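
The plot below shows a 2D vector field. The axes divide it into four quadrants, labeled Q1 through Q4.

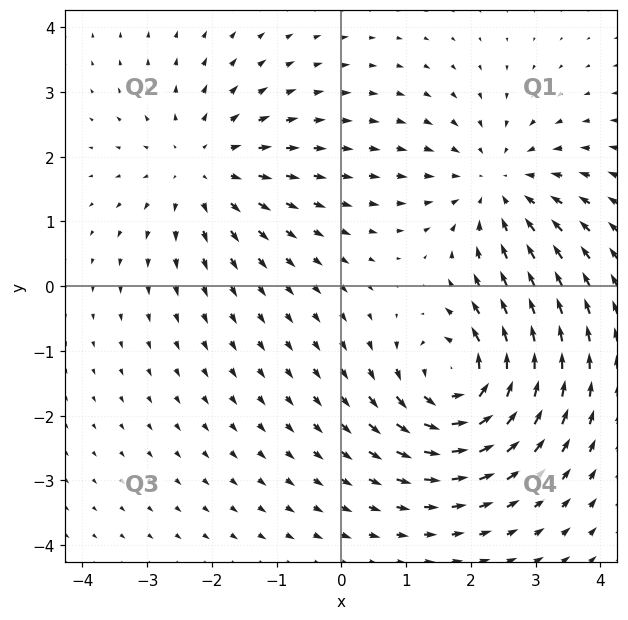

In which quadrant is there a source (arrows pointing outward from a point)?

Q2

The source sits at approximately (-2.1, 1.8), which lies in quadrant Q2. The divergence there is about +3, positive as expected for a source.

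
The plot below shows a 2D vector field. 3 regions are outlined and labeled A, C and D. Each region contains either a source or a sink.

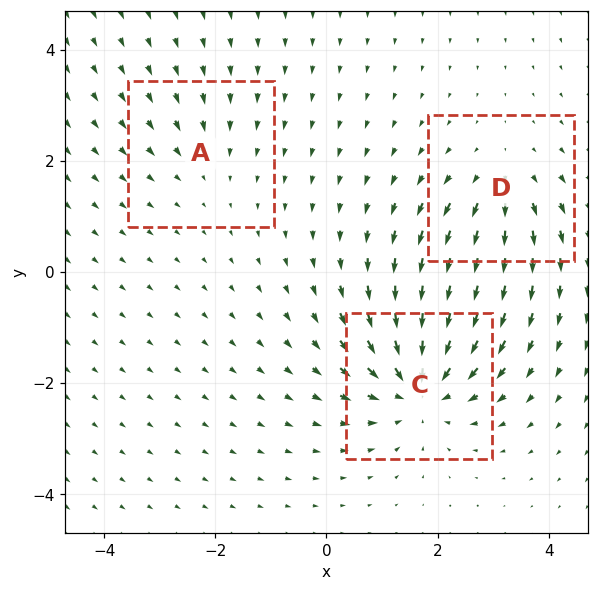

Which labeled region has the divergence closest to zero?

Divergence at each region's feature centre — A: about -2, C: about -5, D: about +3. Region A is closest to zero.

A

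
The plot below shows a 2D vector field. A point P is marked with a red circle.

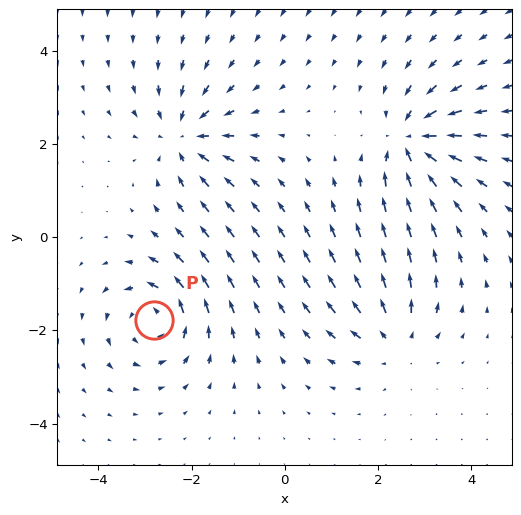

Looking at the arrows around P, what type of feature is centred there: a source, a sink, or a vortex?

vortex

At P (-2.8, -1.8) the arrows circulate counterclockwise. Divergence ≈0, curl about +6 — near-zero divergence with nonzero curl is a vortex.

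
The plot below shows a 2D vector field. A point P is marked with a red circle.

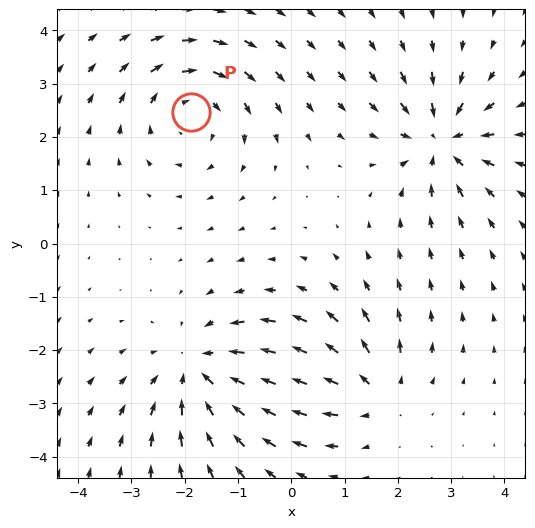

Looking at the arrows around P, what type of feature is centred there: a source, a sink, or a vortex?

At P (-1.9, 2.5) the arrows circulate clockwise. Divergence ≈0, curl about -4 — near-zero divergence with nonzero curl is a vortex.

vortex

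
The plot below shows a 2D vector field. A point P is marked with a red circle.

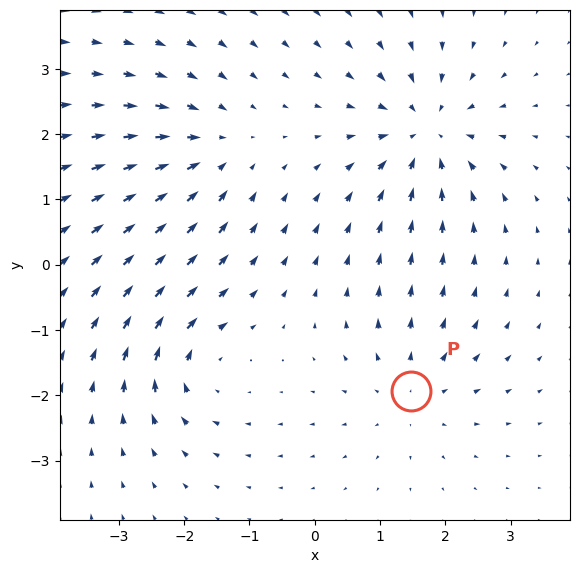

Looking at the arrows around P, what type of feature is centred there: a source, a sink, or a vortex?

At P (1.5, -1.9) the arrows spread outward. Divergence about +3, curl ≈0 — positive divergence with near-zero curl is a source.

source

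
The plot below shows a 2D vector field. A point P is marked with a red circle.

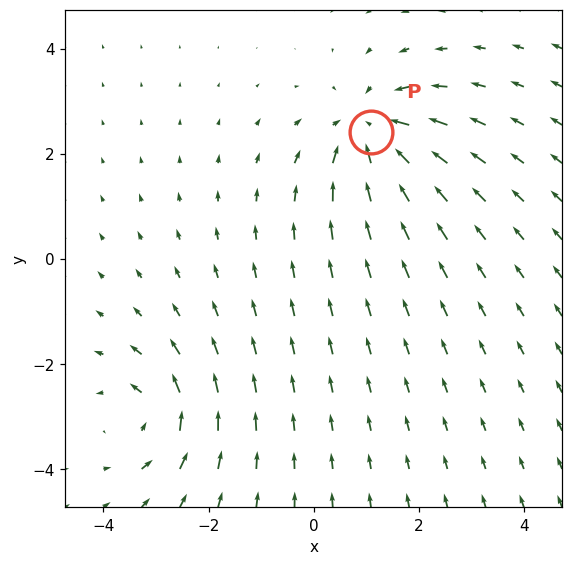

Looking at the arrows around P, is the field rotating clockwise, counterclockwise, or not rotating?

Near P at (1.1, 2.4) the arrows show no circulation. The curl there is ≈0.

not rotating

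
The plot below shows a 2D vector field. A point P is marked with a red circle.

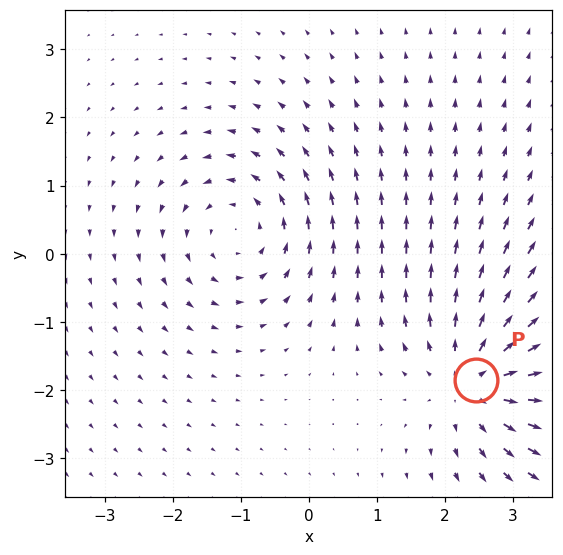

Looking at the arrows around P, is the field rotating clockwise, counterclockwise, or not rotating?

not rotating

Near P at (2.5, -1.9) the arrows show no circulation. The curl there is ≈0.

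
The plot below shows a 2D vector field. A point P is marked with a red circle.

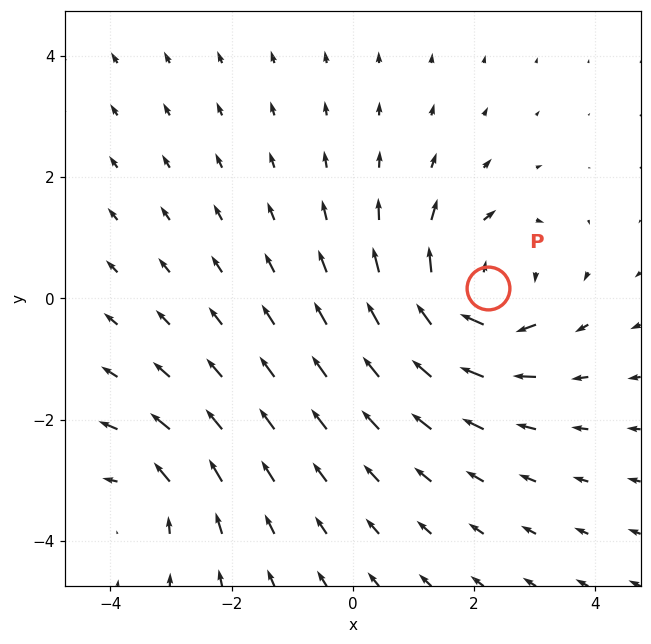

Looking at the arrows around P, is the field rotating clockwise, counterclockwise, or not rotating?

clockwise

Near P at (2.2, 0.2) the arrows circulate clockwise. The curl (z-component) there is about -5; negative curl means clockwise rotation.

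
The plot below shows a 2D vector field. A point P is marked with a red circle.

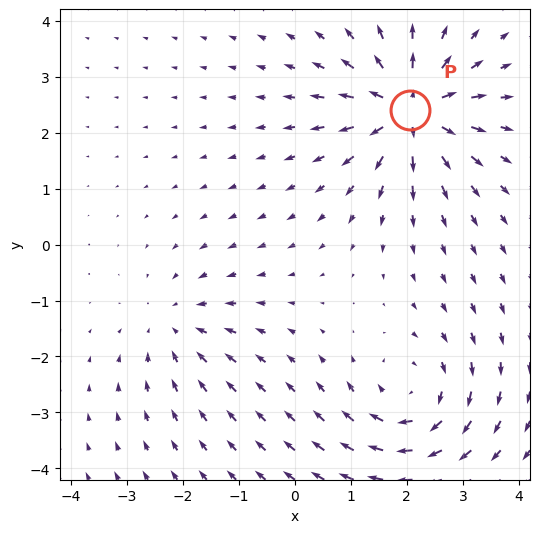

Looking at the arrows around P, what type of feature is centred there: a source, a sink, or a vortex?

At P (2.1, 2.4) the arrows spread outward. Divergence about +6, curl ≈0 — positive divergence with near-zero curl is a source.

source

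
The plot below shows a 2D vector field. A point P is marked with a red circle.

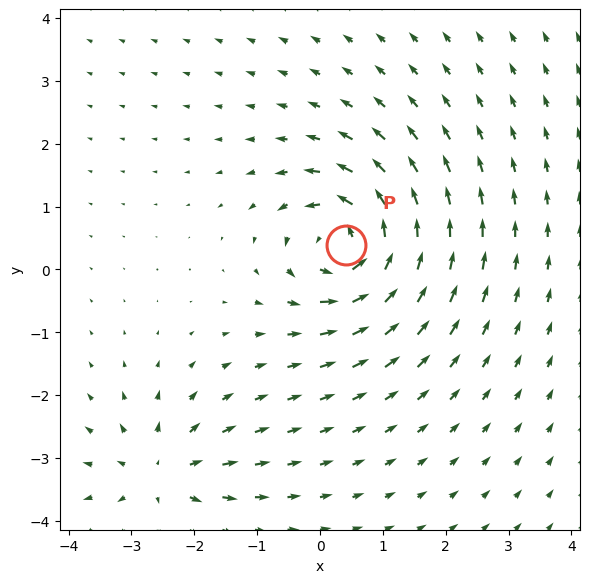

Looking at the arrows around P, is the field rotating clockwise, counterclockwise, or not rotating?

Near P at (0.4, 0.4) the arrows circulate counterclockwise. The curl (z-component) there is about +6; positive curl means counterclockwise rotation.

counterclockwise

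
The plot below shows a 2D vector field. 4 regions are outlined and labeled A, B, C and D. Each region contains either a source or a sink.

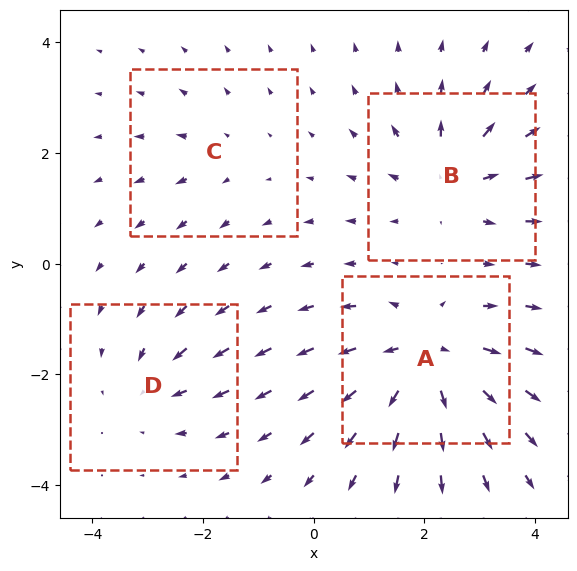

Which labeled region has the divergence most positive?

A

Divergence at each region's feature centre — A: about +7, B: about +5, C: about +2, D: about -3. Region A is most positive.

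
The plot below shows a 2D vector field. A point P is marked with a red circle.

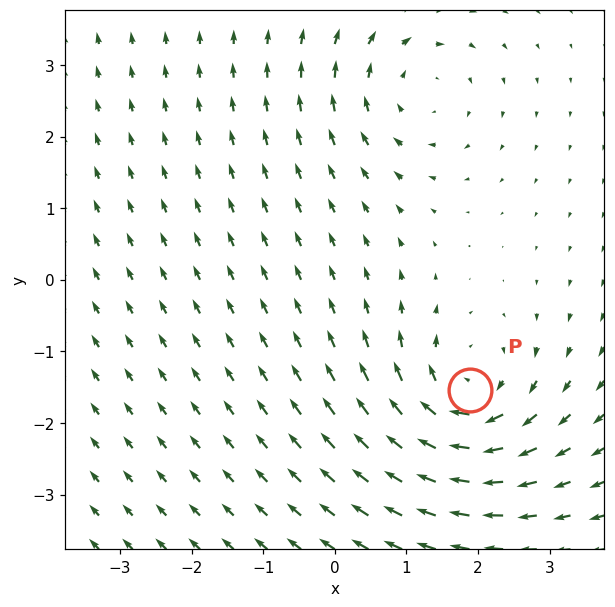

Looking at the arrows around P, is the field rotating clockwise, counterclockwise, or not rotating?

clockwise

Near P at (1.9, -1.5) the arrows circulate clockwise. The curl (z-component) there is about -6; negative curl means clockwise rotation.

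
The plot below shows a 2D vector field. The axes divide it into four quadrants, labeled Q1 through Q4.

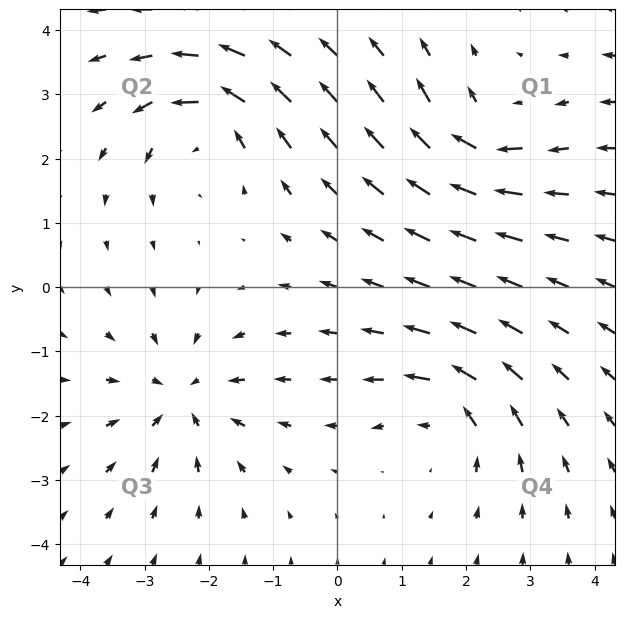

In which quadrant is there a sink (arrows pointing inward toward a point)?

The sink sits at approximately (-2.4, -1.7), which lies in quadrant Q3. The divergence there is about -4, negative as expected for a sink.

Q3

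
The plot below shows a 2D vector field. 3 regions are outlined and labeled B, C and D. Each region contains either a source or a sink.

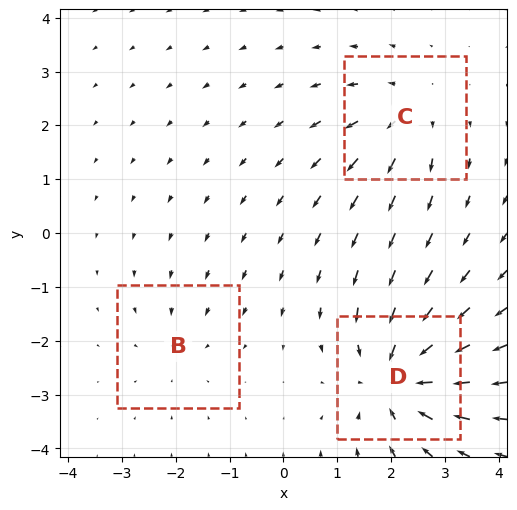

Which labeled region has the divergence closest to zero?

Divergence at each region's feature centre — B: about -2, C: about +3, D: about -5. Region B is closest to zero.

B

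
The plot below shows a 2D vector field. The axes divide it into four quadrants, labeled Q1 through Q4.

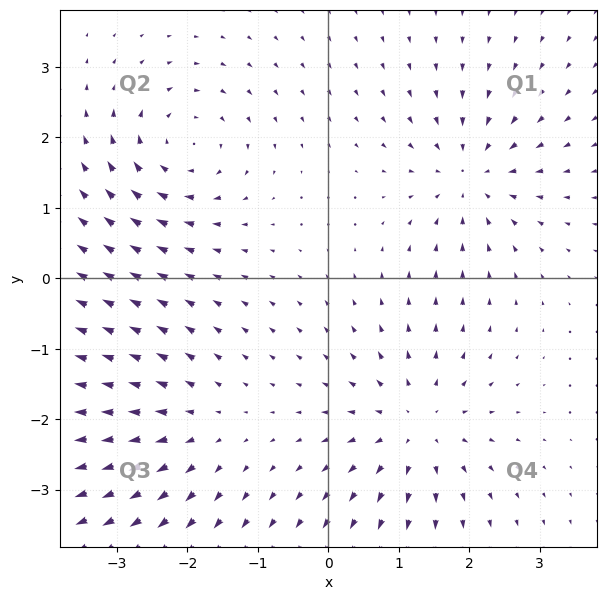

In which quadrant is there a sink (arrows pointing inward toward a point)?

The sink sits at approximately (2.0, 1.5), which lies in quadrant Q1. The divergence there is about -5, negative as expected for a sink.

Q1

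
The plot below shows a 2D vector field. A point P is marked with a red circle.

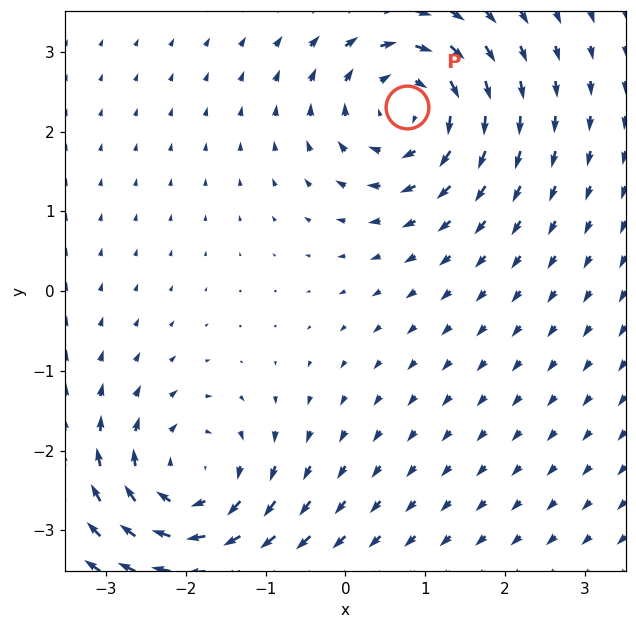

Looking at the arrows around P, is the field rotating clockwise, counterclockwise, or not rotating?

clockwise

Near P at (0.8, 2.3) the arrows circulate clockwise. The curl (z-component) there is about -5; negative curl means clockwise rotation.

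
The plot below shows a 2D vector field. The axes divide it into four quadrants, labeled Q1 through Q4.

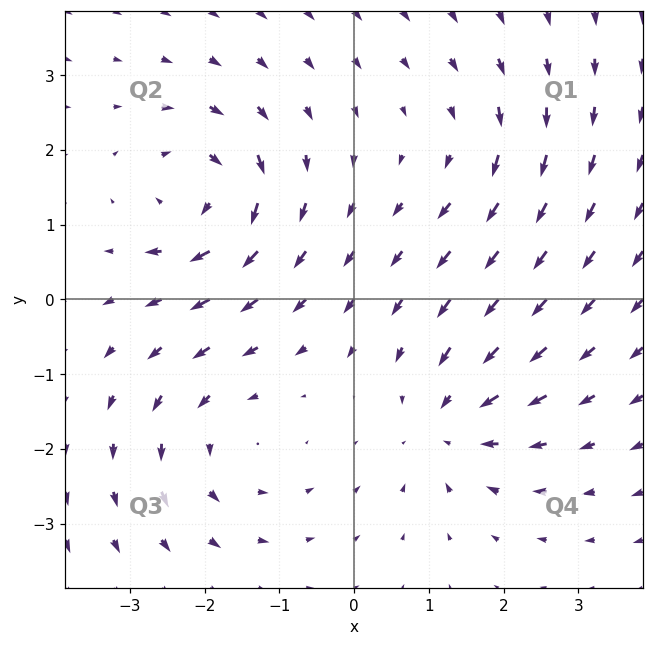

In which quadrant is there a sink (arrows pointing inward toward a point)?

Q4

The sink sits at approximately (1.3, -1.7), which lies in quadrant Q4. The divergence there is about -4, negative as expected for a sink.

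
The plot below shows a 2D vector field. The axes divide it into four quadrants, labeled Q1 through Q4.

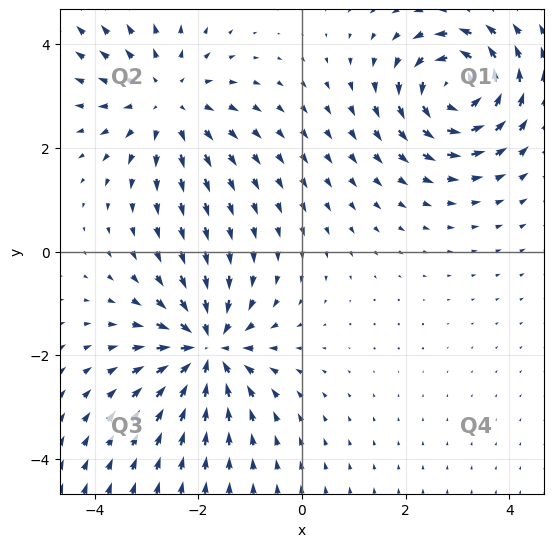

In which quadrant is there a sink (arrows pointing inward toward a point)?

Q3

The sink sits at approximately (-1.8, -1.9), which lies in quadrant Q3. The divergence there is about -6, negative as expected for a sink.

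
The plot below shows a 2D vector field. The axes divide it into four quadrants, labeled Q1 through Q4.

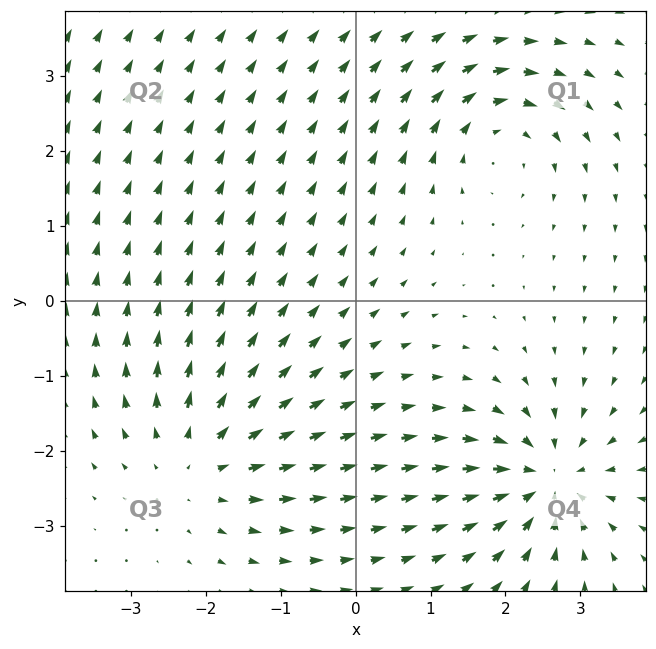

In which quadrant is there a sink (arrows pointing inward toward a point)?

Q4

The sink sits at approximately (2.6, -2.4), which lies in quadrant Q4. The divergence there is about -6, negative as expected for a sink.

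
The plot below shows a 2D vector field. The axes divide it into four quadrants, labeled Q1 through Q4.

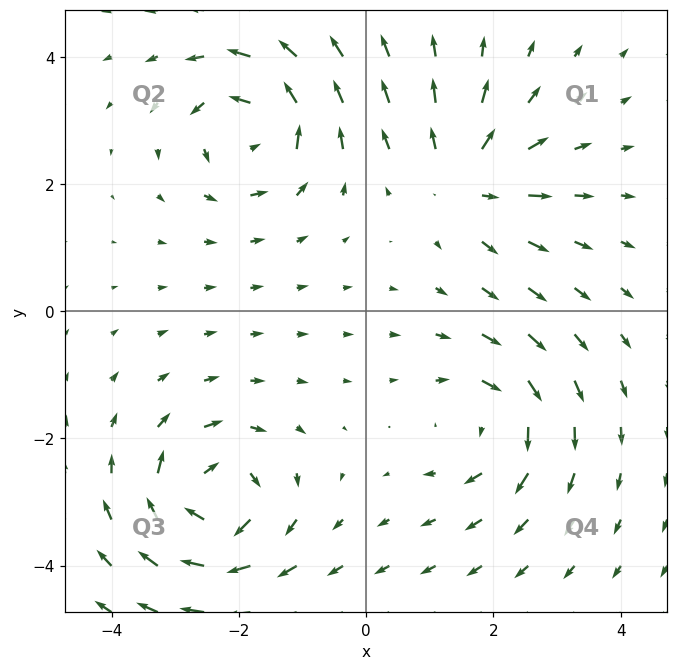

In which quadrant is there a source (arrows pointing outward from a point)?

Q1

The source sits at approximately (1.6, 2.1), which lies in quadrant Q1. The divergence there is about +4, positive as expected for a source.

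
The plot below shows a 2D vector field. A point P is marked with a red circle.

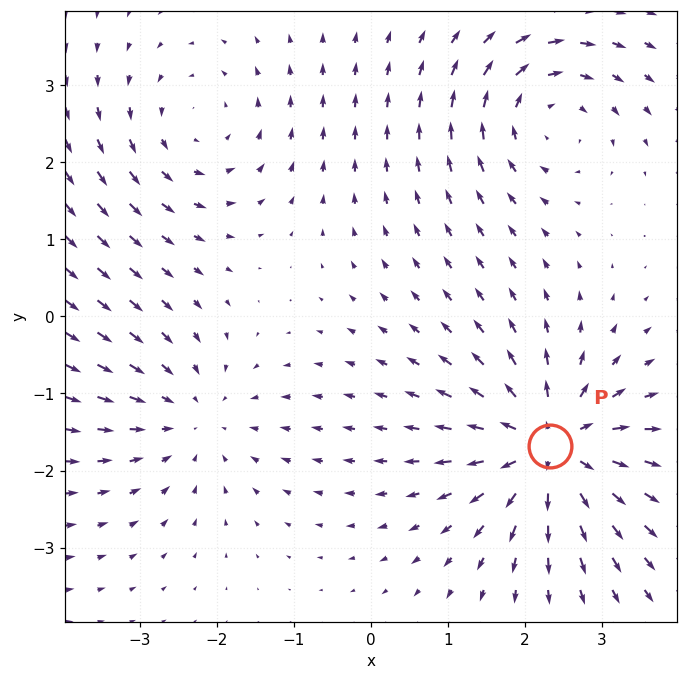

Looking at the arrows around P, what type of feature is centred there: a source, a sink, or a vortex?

source

At P (2.3, -1.7) the arrows spread outward. Divergence about +5, curl ≈0 — positive divergence with near-zero curl is a source.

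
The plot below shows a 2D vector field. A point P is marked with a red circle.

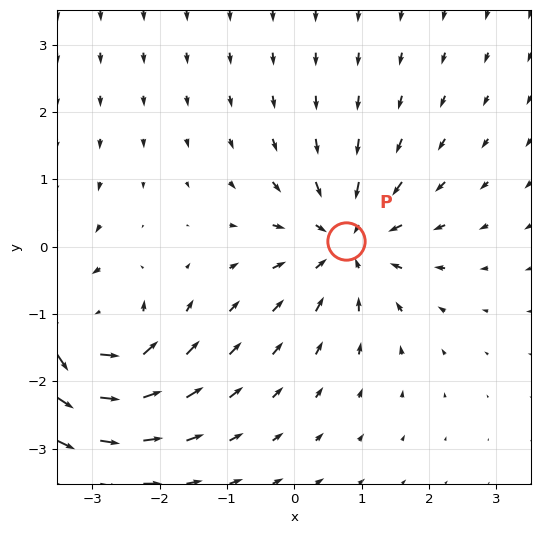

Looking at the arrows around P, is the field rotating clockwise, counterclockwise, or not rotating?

Near P at (0.8, 0.1) the arrows show no circulation. The curl there is ≈0.

not rotating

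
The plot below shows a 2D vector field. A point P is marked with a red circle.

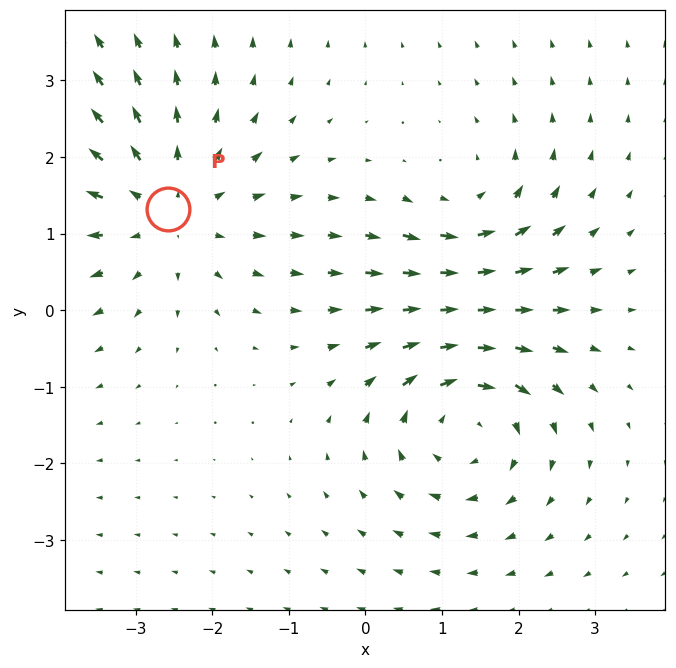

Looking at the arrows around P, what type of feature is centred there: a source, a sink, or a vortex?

At P (-2.6, 1.3) the arrows spread outward. Divergence about +4, curl ≈0 — positive divergence with near-zero curl is a source.

source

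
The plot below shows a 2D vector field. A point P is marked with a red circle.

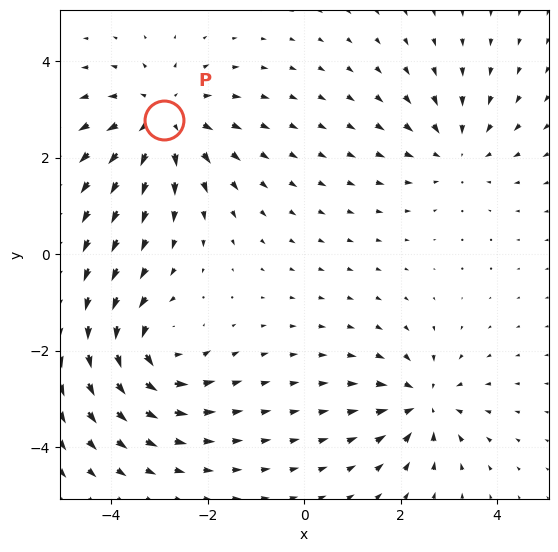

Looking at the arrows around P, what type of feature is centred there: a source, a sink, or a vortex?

source

At P (-2.9, 2.8) the arrows spread outward. Divergence about +4, curl ≈0 — positive divergence with near-zero curl is a source.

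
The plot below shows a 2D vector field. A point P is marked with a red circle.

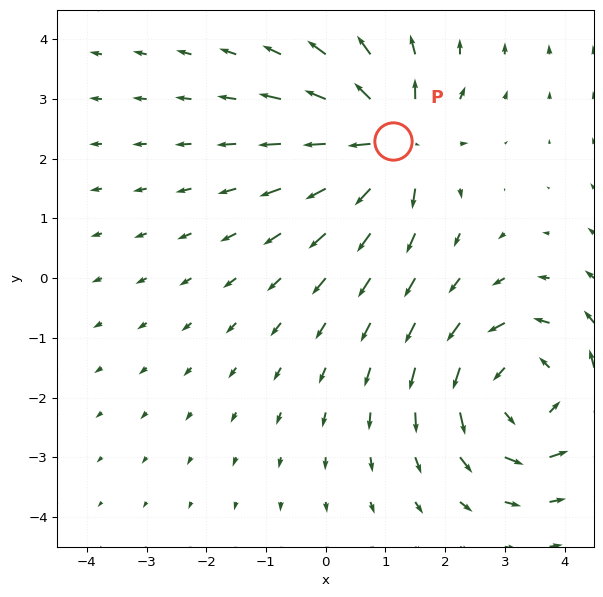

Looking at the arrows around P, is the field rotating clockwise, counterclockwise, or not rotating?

not rotating

Near P at (1.1, 2.3) the arrows show no circulation. The curl there is ≈0.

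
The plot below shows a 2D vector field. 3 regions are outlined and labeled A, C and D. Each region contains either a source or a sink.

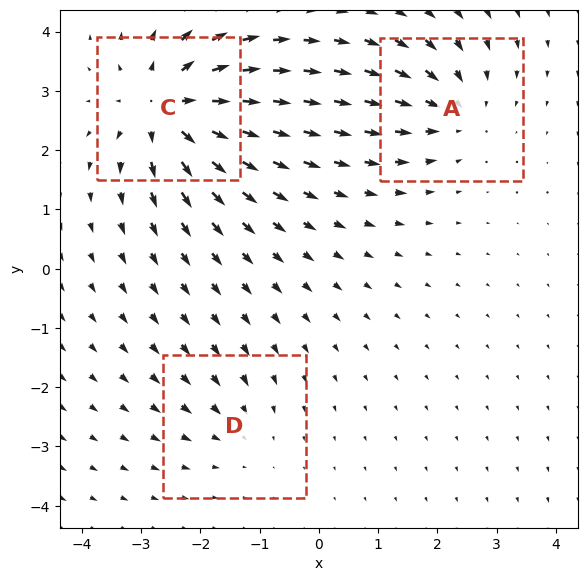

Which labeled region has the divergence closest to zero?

Divergence at each region's feature centre — A: about -3, C: about +6, D: about -2. Region D is closest to zero.

D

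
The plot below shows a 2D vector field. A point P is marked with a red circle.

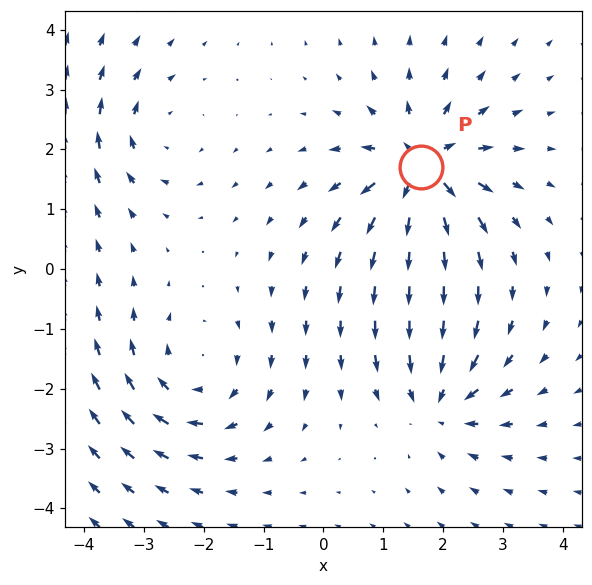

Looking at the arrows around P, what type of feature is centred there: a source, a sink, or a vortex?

source

At P (1.6, 1.7) the arrows spread outward. Divergence about +6, curl ≈0 — positive divergence with near-zero curl is a source.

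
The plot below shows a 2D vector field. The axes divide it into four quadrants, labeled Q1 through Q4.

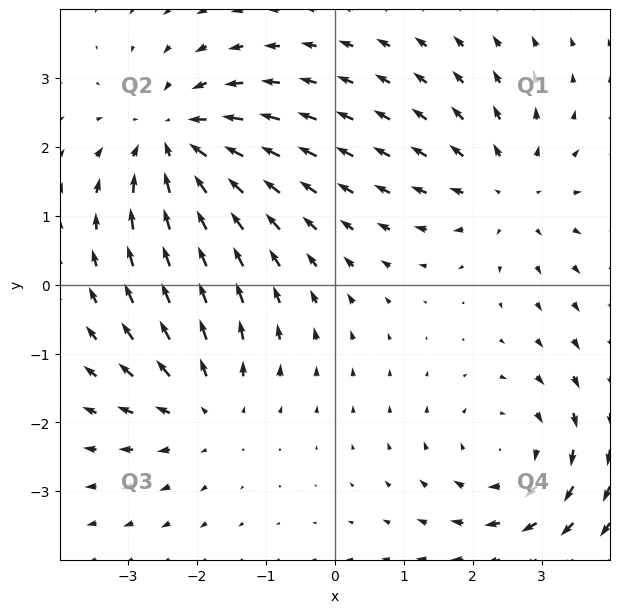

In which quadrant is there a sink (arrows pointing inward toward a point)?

The sink sits at approximately (-2.3, 2.1), which lies in quadrant Q2. The divergence there is about -5, negative as expected for a sink.

Q2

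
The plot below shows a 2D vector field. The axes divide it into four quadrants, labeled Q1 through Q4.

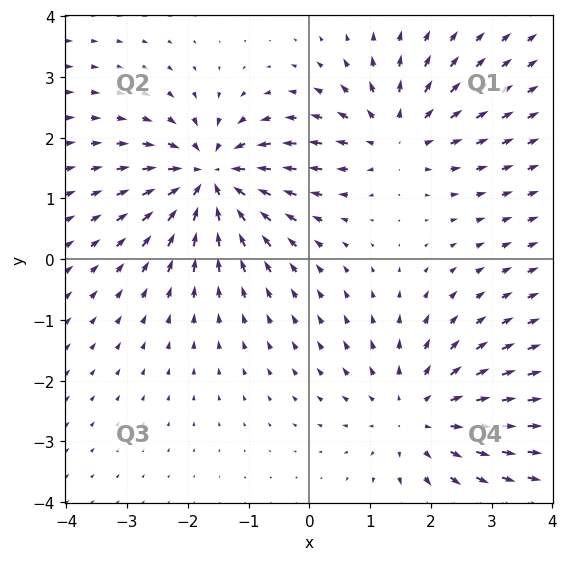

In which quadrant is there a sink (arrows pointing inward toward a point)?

The sink sits at approximately (-1.6, 1.3), which lies in quadrant Q2. The divergence there is about -6, negative as expected for a sink.

Q2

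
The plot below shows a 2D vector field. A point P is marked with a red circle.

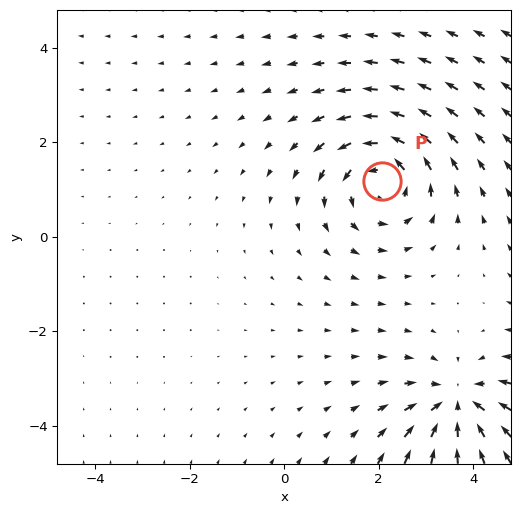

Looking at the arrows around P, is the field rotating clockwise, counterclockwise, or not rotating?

Near P at (2.1, 1.2) the arrows circulate counterclockwise. The curl (z-component) there is about +3; positive curl means counterclockwise rotation.

counterclockwise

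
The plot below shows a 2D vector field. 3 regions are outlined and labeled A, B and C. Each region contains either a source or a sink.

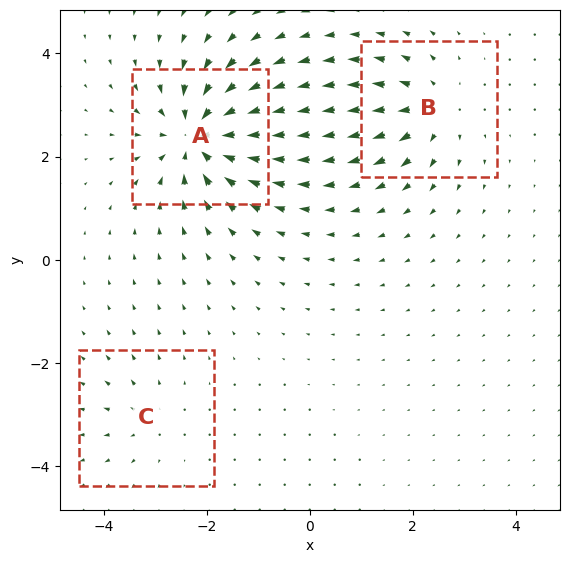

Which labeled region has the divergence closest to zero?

C

Divergence at each region's feature centre — A: about -6, B: about +4, C: about +2. Region C is closest to zero.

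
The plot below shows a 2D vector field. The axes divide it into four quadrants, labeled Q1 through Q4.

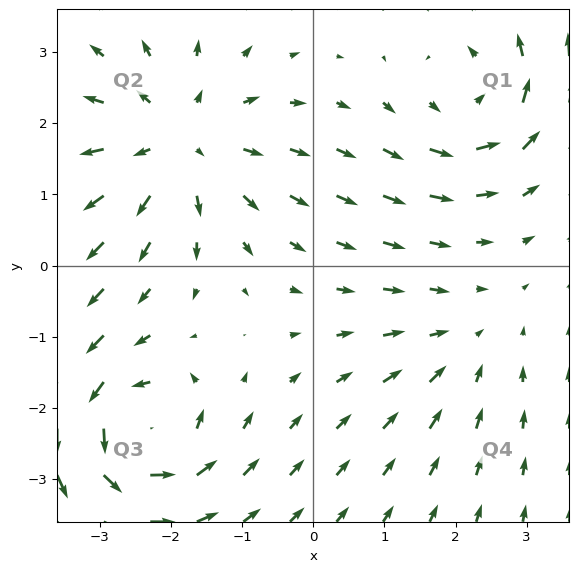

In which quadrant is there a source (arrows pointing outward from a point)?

The source sits at approximately (-1.9, 1.7), which lies in quadrant Q2. The divergence there is about +4, positive as expected for a source.

Q2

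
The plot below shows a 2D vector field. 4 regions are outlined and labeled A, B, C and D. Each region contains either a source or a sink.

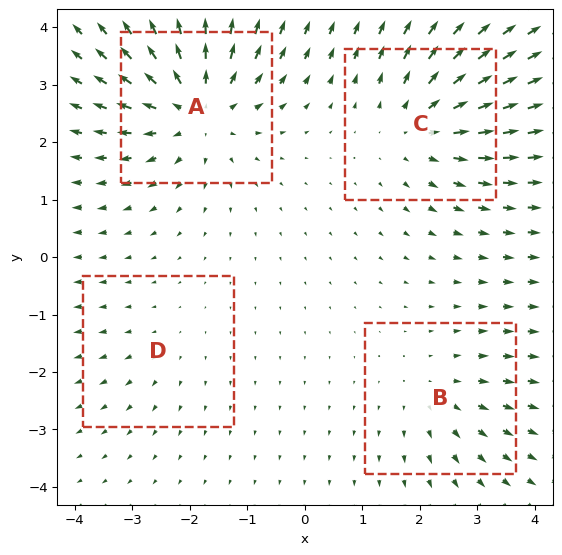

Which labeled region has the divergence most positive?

A

Divergence at each region's feature centre — A: about +7, B: about +3, C: about +5, D: about +2. Region A is most positive.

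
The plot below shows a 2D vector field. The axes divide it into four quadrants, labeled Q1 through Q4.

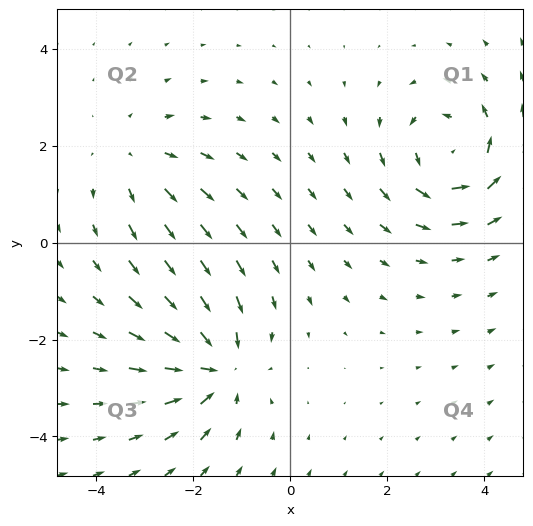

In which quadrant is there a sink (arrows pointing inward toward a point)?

The sink sits at approximately (-1.5, -2.6), which lies in quadrant Q3. The divergence there is about -5, negative as expected for a sink.

Q3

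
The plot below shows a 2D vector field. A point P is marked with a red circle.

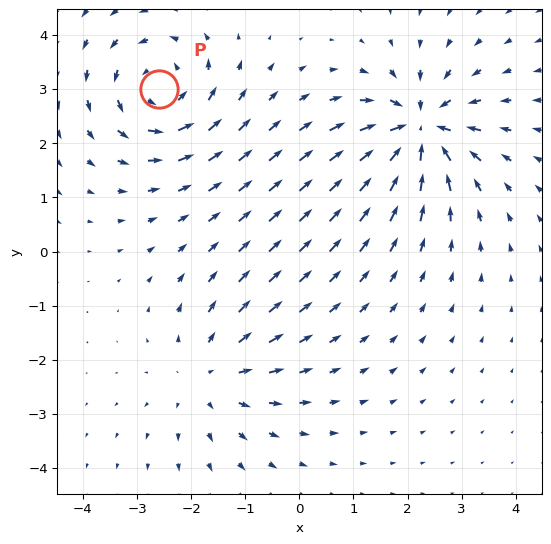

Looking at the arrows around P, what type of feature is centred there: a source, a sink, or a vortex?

vortex

At P (-2.6, 3.0) the arrows circulate counterclockwise. Divergence ≈0, curl about +5 — near-zero divergence with nonzero curl is a vortex.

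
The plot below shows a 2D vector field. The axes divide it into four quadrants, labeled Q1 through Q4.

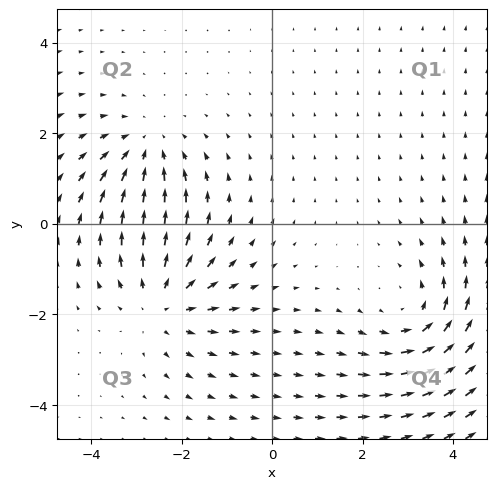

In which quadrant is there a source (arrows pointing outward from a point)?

The source sits at approximately (-2.4, -1.7), which lies in quadrant Q3. The divergence there is about +3, positive as expected for a source.

Q3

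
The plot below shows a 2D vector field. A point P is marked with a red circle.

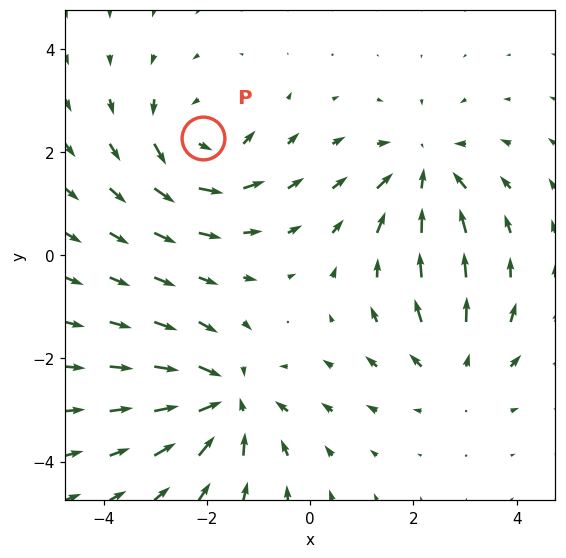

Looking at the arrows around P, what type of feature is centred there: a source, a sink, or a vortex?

vortex

At P (-2.1, 2.3) the arrows circulate counterclockwise. Divergence ≈0, curl about +5 — near-zero divergence with nonzero curl is a vortex.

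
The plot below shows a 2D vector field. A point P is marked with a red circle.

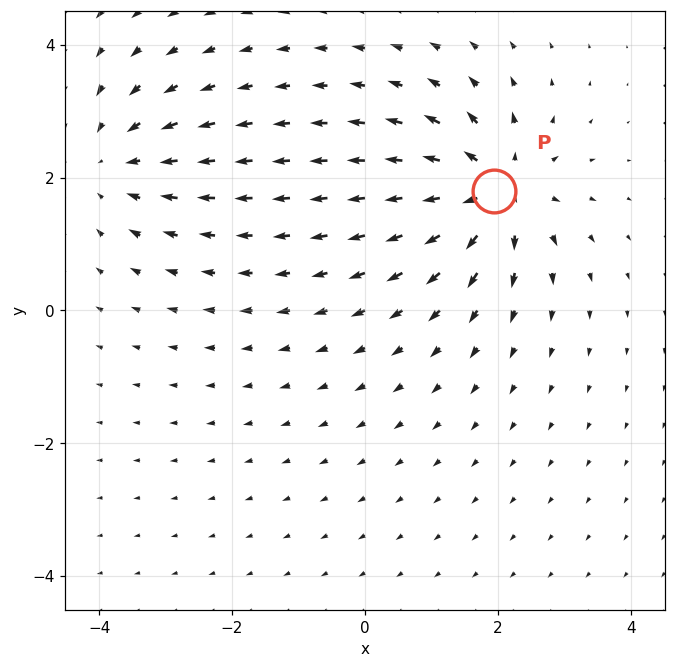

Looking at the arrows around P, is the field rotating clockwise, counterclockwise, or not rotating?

not rotating

Near P at (1.9, 1.8) the arrows show no circulation. The curl there is ≈0.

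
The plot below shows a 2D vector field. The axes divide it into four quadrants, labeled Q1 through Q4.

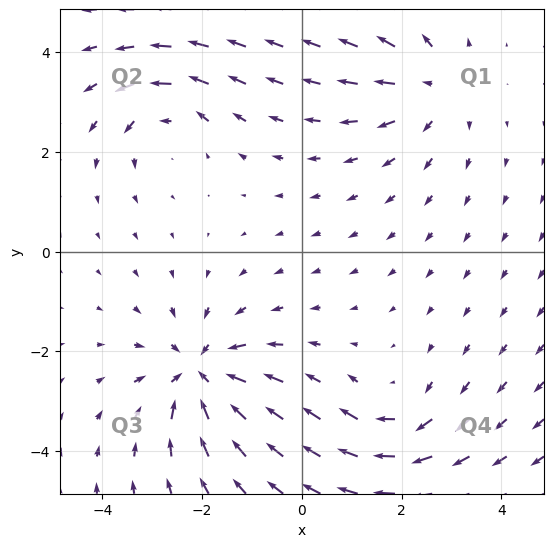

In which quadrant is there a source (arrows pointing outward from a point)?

Q1

The source sits at approximately (2.7, 3.3), which lies in quadrant Q1. The divergence there is about +3, positive as expected for a source.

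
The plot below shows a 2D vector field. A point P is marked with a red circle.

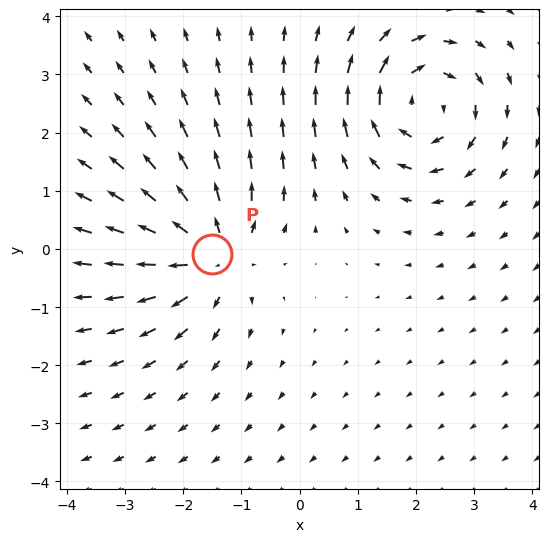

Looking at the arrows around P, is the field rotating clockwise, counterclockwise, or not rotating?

Near P at (-1.5, -0.1) the arrows show no circulation. The curl there is ≈0.

not rotating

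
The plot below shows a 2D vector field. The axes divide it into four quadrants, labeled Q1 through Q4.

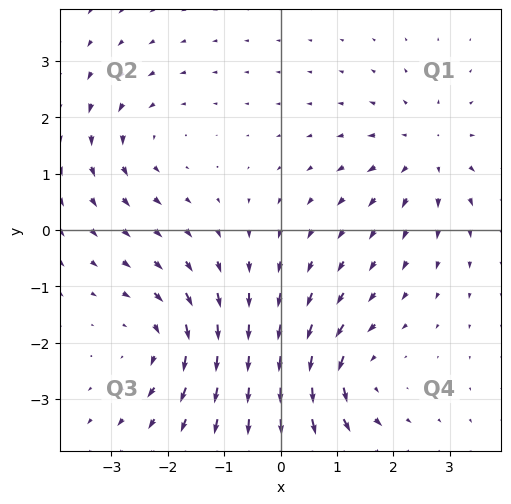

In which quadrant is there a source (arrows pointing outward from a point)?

The source sits at approximately (2.6, 1.4), which lies in quadrant Q1. The divergence there is about +4, positive as expected for a source.

Q1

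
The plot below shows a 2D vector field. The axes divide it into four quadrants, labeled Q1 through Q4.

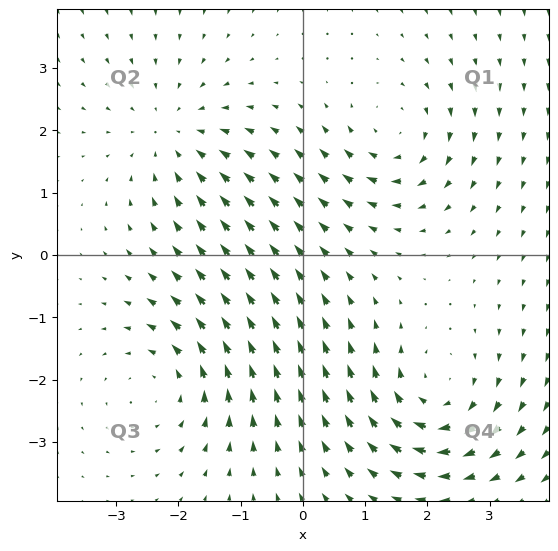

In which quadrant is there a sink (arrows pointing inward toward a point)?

The sink sits at approximately (-2.1, 1.9), which lies in quadrant Q2. The divergence there is about -3, negative as expected for a sink.

Q2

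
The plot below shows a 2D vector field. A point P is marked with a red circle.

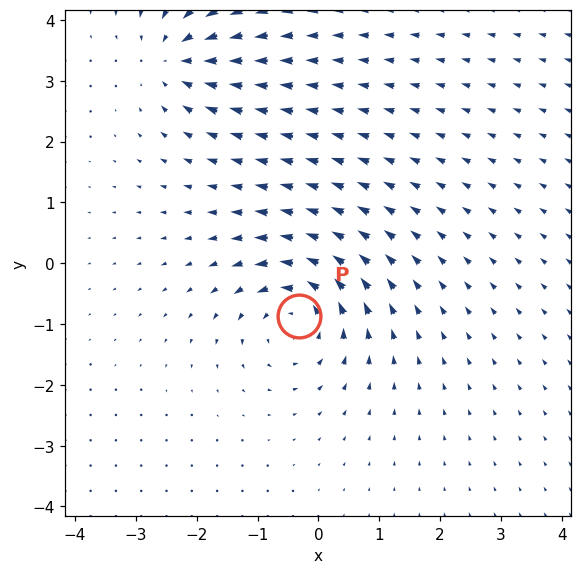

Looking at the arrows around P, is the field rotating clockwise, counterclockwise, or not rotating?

Near P at (-0.3, -0.9) the arrows circulate counterclockwise. The curl (z-component) there is about +6; positive curl means counterclockwise rotation.

counterclockwise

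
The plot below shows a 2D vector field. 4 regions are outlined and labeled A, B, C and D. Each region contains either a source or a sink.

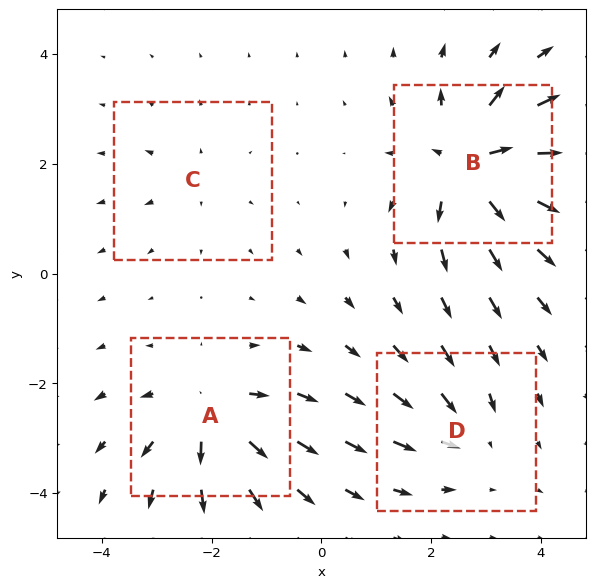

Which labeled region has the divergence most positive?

Divergence at each region's feature centre — A: about +6, B: about +8, C: about +2, D: about -4. Region B is most positive.

B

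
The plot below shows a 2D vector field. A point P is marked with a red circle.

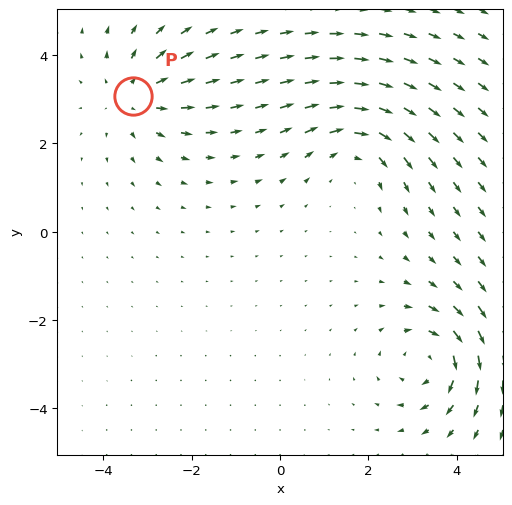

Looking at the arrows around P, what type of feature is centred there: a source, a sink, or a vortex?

At P (-3.3, 3.1) the arrows spread outward. Divergence about +3, curl ≈0 — positive divergence with near-zero curl is a source.

source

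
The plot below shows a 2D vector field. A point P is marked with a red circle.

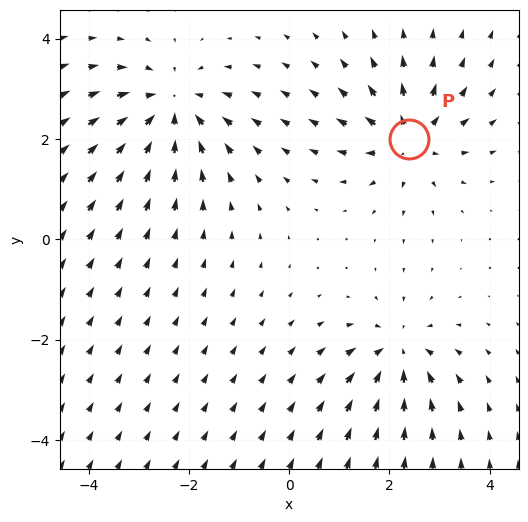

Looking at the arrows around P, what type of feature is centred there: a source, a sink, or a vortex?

source

At P (2.4, 2.0) the arrows spread outward. Divergence about +4, curl ≈0 — positive divergence with near-zero curl is a source.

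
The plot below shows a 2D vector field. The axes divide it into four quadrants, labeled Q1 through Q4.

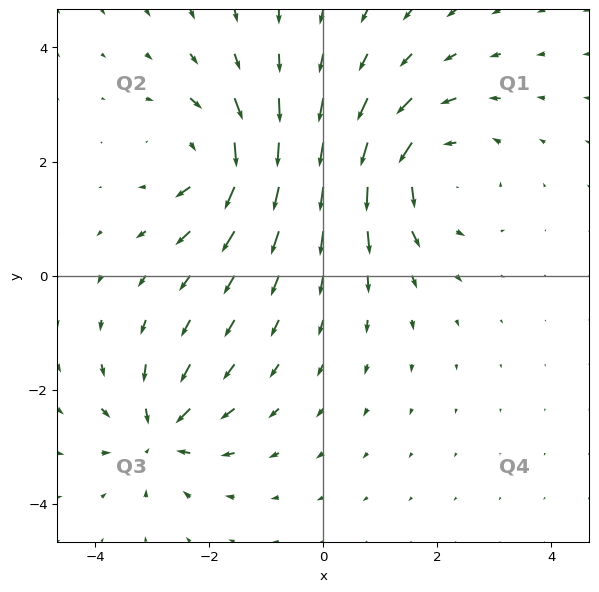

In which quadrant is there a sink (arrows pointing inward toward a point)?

The sink sits at approximately (-2.9, -2.7), which lies in quadrant Q3. The divergence there is about -5, negative as expected for a sink.

Q3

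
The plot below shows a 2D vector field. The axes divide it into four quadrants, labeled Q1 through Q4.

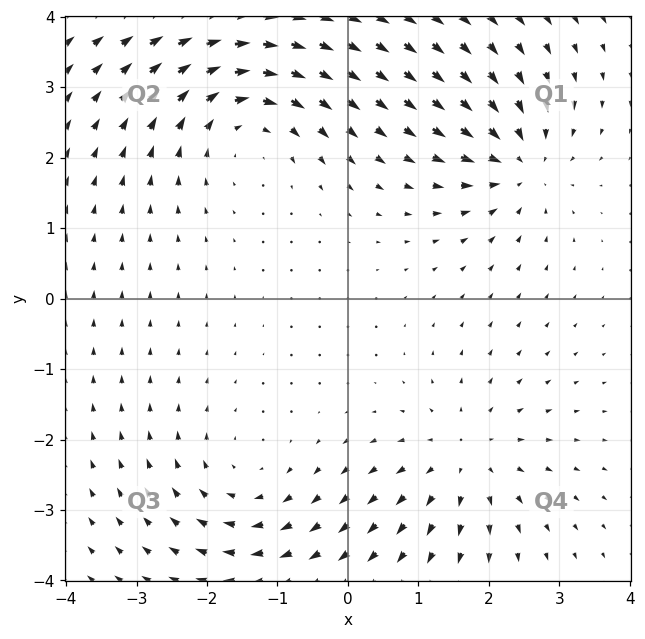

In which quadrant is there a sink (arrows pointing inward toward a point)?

The sink sits at approximately (2.4, 1.9), which lies in quadrant Q1. The divergence there is about -5, negative as expected for a sink.

Q1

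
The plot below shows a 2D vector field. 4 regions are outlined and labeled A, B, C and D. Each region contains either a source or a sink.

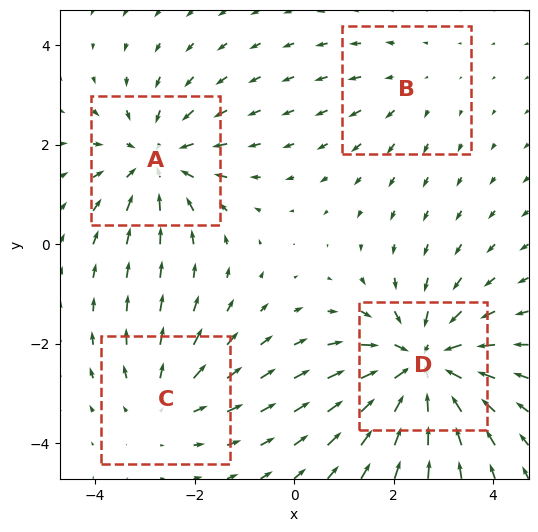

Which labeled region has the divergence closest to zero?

B

Divergence at each region's feature centre — A: about -5, B: about +2, C: about +3, D: about -6. Region B is closest to zero.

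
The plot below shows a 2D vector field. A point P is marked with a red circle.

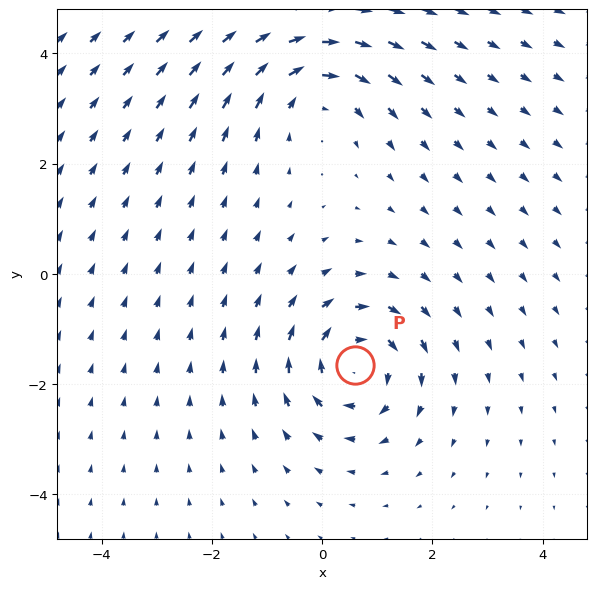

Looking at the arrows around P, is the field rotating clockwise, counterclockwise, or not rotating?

clockwise

Near P at (0.6, -1.7) the arrows circulate clockwise. The curl (z-component) there is about -3; negative curl means clockwise rotation.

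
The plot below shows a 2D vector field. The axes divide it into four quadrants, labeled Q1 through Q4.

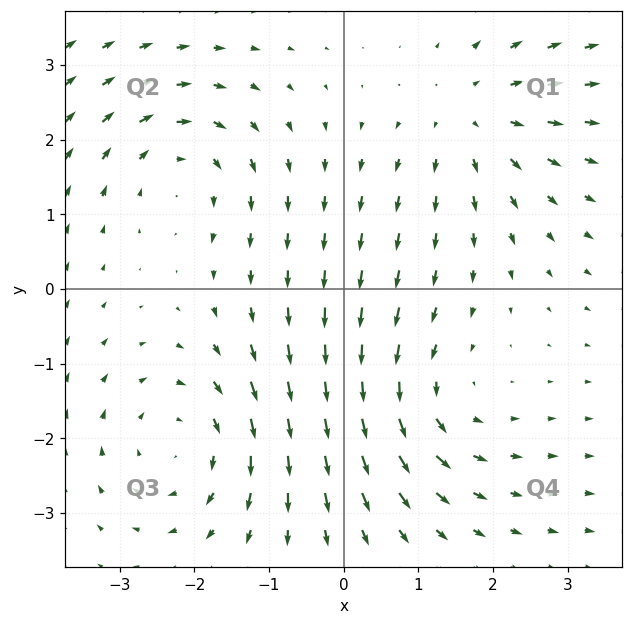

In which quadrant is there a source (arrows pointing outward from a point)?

The source sits at approximately (1.7, 2.3), which lies in quadrant Q1. The divergence there is about +3, positive as expected for a source.

Q1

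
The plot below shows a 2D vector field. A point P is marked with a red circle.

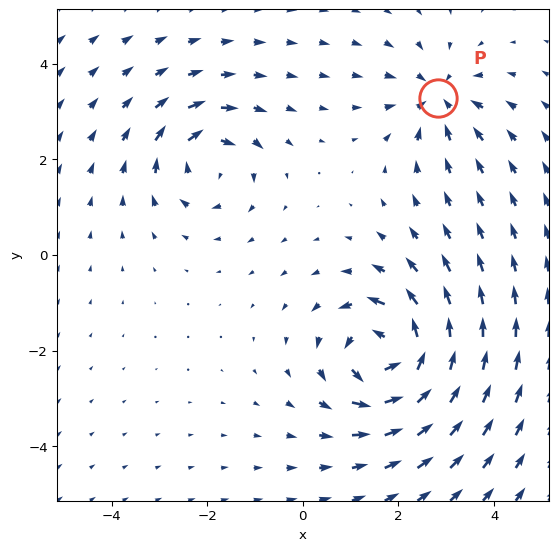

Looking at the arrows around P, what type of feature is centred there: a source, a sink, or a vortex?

sink

At P (2.8, 3.3) the arrows converge inward. Divergence about -4, curl ≈0 — negative divergence with near-zero curl is a sink.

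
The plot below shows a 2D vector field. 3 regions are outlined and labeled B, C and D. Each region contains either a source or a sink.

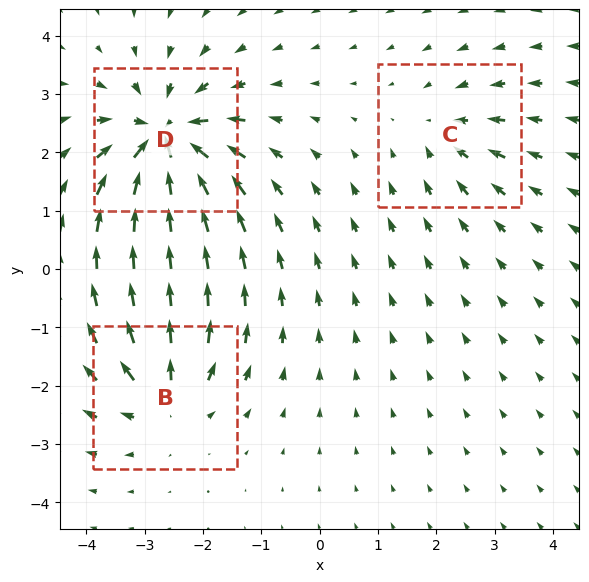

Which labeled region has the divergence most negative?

D

Divergence at each region's feature centre — B: about +4, C: about -2, D: about -6. Region D is most negative.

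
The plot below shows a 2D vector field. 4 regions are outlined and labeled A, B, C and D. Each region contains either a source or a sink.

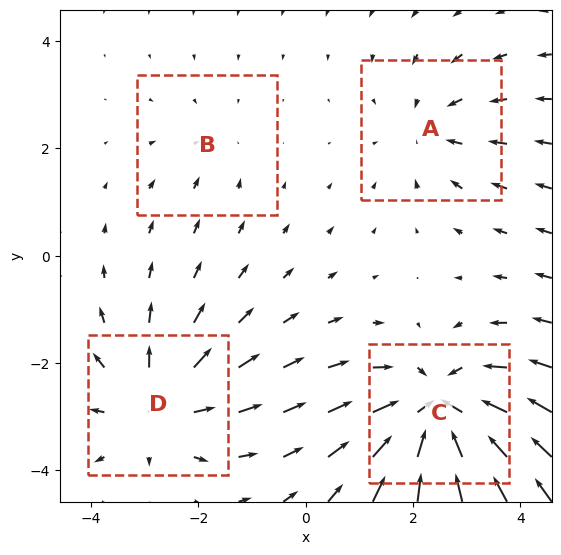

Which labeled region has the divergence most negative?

C

Divergence at each region's feature centre — A: about -3, B: about -2, C: about -6, D: about +4. Region C is most negative.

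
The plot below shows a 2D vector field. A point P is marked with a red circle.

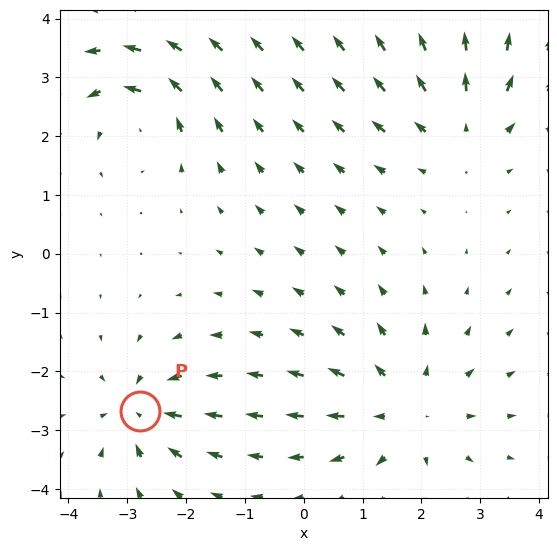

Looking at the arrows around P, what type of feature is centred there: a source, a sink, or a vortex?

sink

At P (-2.8, -2.7) the arrows converge inward. Divergence about -4, curl ≈0 — negative divergence with near-zero curl is a sink.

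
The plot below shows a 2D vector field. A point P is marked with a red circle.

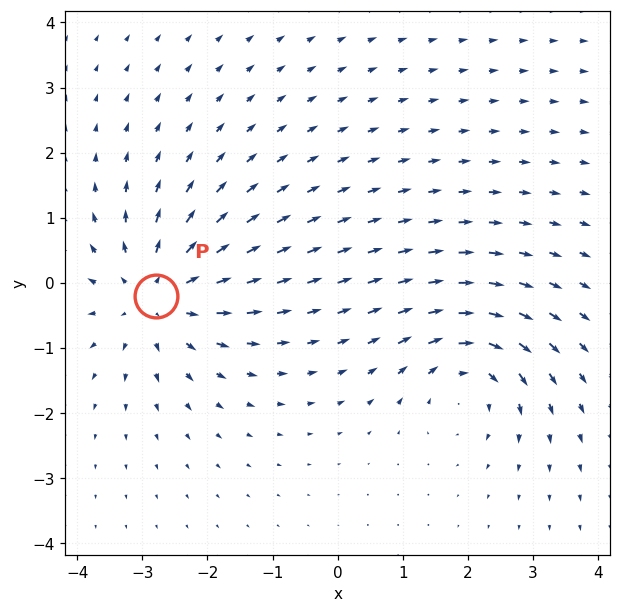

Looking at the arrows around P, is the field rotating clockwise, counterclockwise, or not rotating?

Near P at (-2.8, -0.2) the arrows show no circulation. The curl there is ≈0.

not rotating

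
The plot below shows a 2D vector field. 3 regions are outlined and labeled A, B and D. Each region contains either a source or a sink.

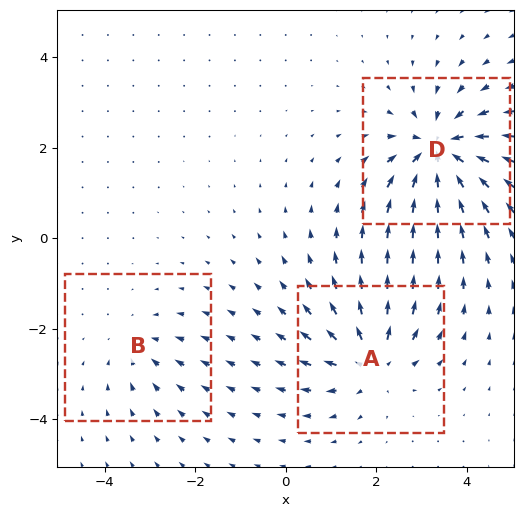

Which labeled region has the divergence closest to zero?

B

Divergence at each region's feature centre — A: about +4, B: about -2, D: about -5. Region B is closest to zero.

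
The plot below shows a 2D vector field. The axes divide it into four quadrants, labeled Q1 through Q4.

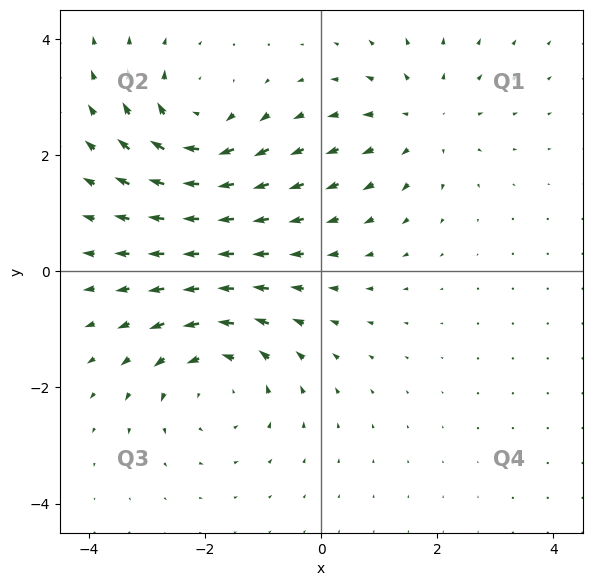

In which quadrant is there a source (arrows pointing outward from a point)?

The source sits at approximately (1.7, 2.6), which lies in quadrant Q1. The divergence there is about +3, positive as expected for a source.

Q1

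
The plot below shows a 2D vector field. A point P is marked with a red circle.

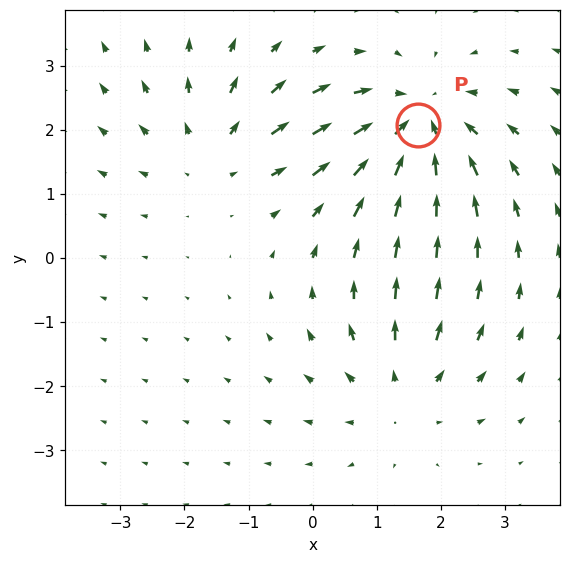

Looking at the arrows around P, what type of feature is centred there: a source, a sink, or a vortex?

At P (1.6, 2.1) the arrows converge inward. Divergence about -4, curl ≈0 — negative divergence with near-zero curl is a sink.

sink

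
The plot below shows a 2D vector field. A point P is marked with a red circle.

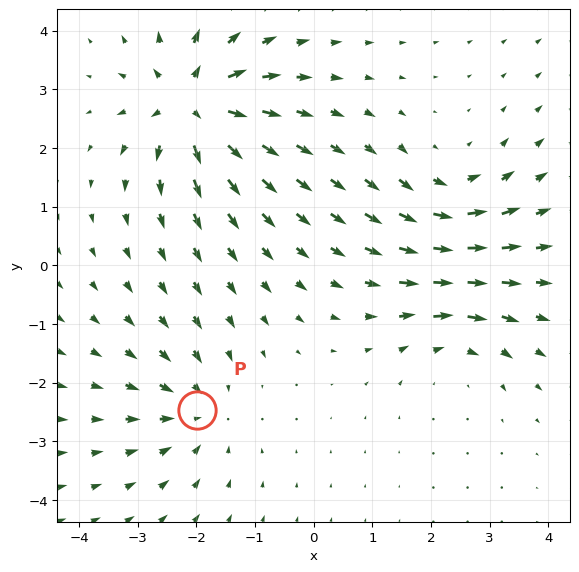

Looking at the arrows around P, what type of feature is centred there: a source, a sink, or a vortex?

At P (-2.0, -2.5) the arrows converge inward. Divergence about -3, curl ≈0 — negative divergence with near-zero curl is a sink.

sink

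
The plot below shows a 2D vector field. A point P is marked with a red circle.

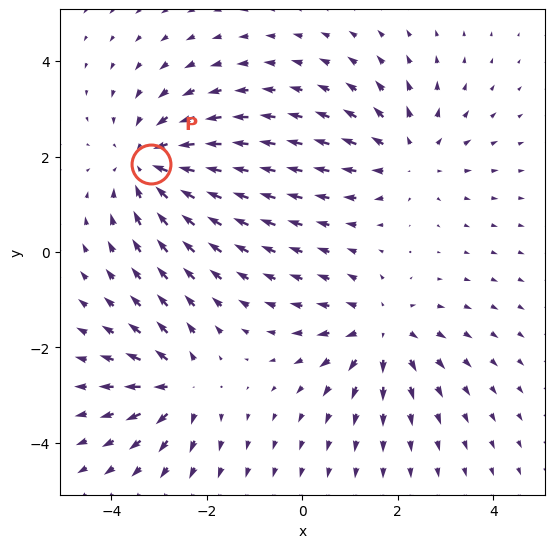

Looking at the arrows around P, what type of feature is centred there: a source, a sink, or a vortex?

sink

At P (-3.2, 1.9) the arrows converge inward. Divergence about -4, curl ≈0 — negative divergence with near-zero curl is a sink.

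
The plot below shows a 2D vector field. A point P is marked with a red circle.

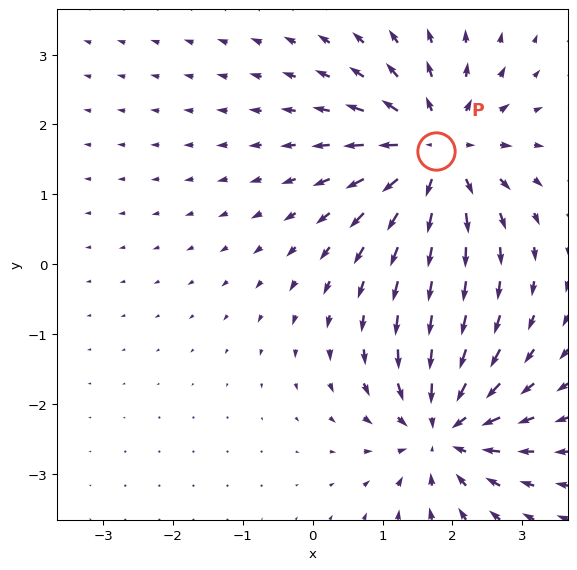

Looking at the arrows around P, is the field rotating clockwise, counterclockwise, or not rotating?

Near P at (1.8, 1.6) the arrows show no circulation. The curl there is ≈0.

not rotating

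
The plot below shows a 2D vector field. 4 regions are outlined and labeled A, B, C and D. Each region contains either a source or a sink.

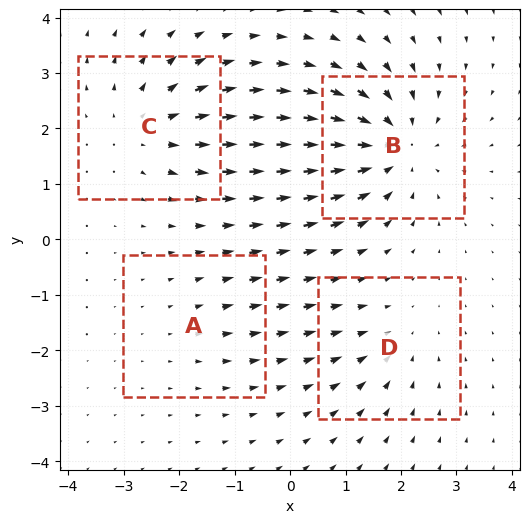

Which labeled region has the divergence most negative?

Divergence at each region's feature centre — A: about +2, B: about -6, C: about +4, D: about -3. Region B is most negative.

B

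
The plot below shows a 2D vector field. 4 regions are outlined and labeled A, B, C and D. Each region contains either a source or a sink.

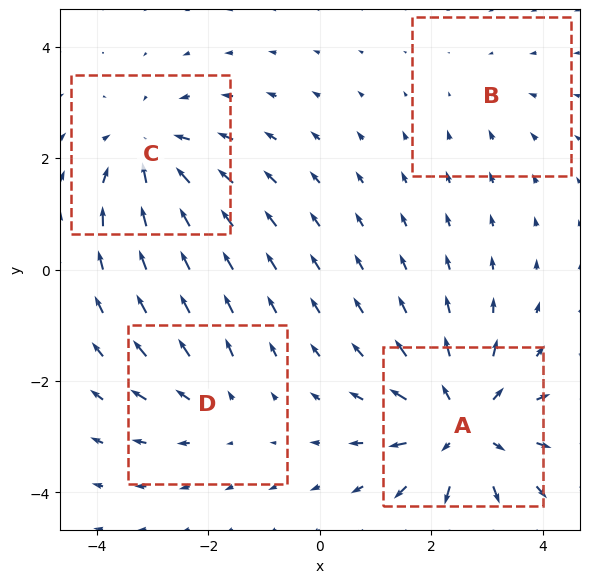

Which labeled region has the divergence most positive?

A

Divergence at each region's feature centre — A: about +6, B: about -2, C: about -5, D: about +3. Region A is most positive.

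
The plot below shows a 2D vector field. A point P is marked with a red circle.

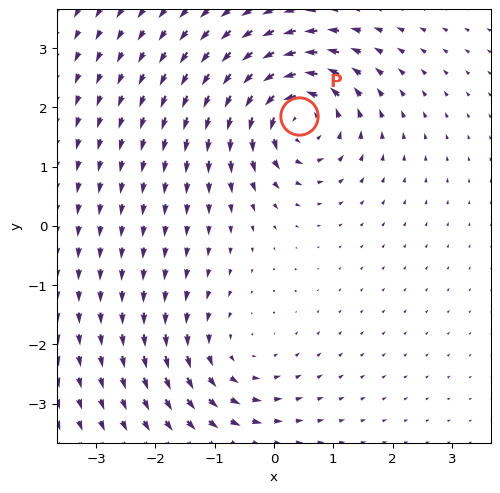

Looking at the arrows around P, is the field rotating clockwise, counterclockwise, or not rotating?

Near P at (0.4, 1.8) the arrows circulate counterclockwise. The curl (z-component) there is about +7; positive curl means counterclockwise rotation.

counterclockwise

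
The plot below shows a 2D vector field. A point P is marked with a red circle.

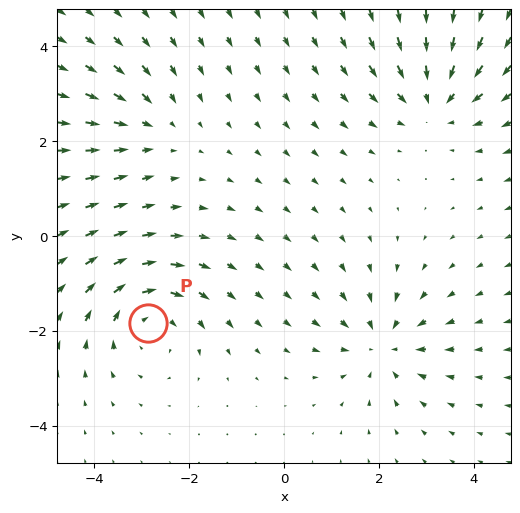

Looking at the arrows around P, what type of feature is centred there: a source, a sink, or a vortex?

At P (-2.9, -1.8) the arrows circulate clockwise. Divergence ≈0, curl about -4 — near-zero divergence with nonzero curl is a vortex.

vortex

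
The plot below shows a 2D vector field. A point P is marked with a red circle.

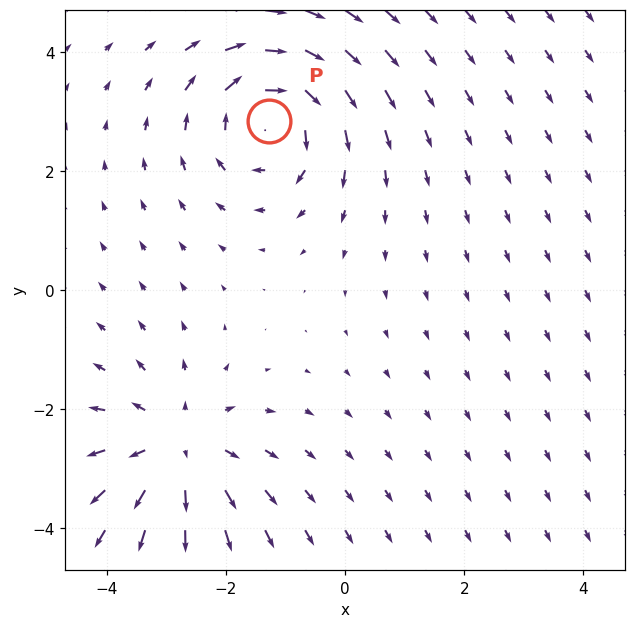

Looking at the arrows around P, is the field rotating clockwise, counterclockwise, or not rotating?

clockwise

Near P at (-1.3, 2.8) the arrows circulate clockwise. The curl (z-component) there is about -5; negative curl means clockwise rotation.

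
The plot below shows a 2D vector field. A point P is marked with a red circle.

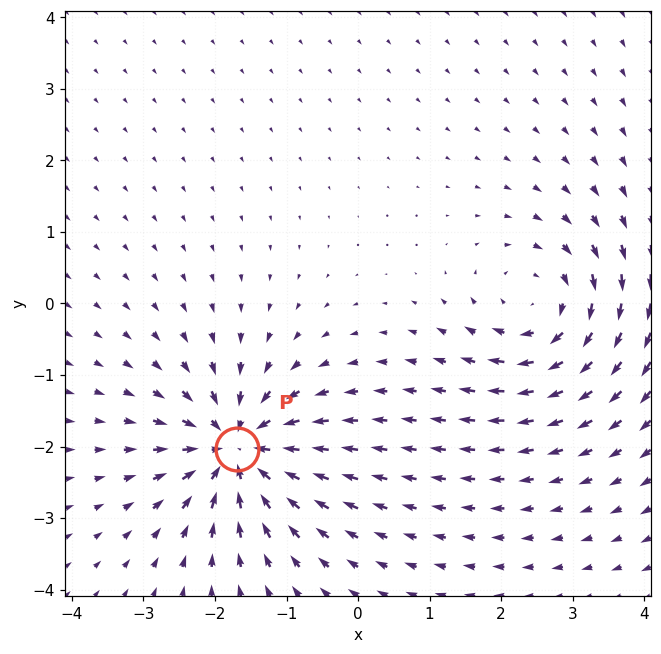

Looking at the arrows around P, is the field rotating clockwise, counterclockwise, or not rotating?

Near P at (-1.7, -2.0) the arrows show no circulation. The curl there is ≈0.

not rotating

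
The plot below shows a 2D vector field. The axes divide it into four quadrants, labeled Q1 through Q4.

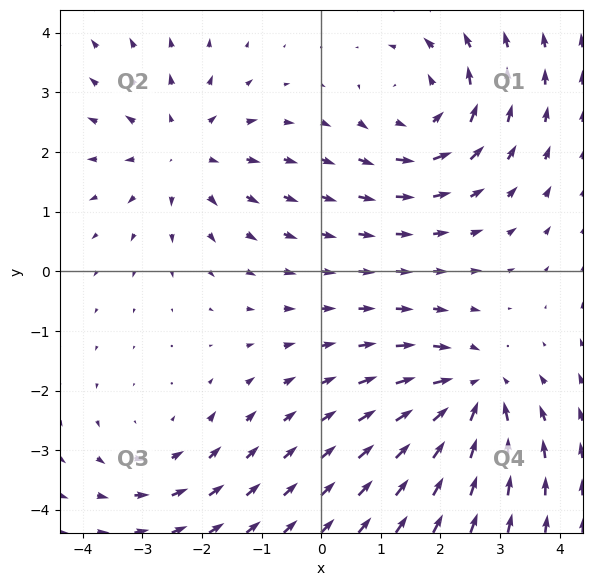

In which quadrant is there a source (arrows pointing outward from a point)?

Q2

The source sits at approximately (-2.3, 2.0), which lies in quadrant Q2. The divergence there is about +3, positive as expected for a source.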